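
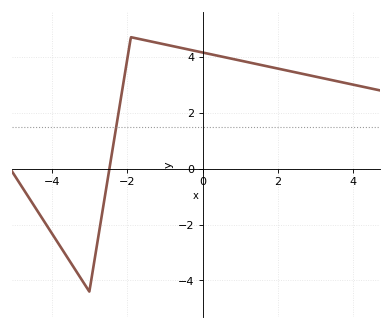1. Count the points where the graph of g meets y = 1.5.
1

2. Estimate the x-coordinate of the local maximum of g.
-1.9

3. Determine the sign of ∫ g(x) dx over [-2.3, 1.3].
positive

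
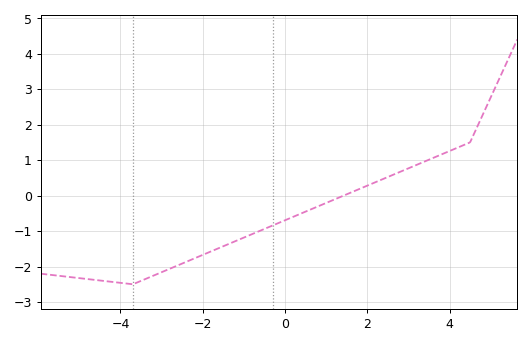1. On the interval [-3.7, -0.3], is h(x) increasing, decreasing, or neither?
increasing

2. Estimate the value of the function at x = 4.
1.26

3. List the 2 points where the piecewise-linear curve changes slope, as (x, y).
(-3.7, -2.5); (4.5, 1.5)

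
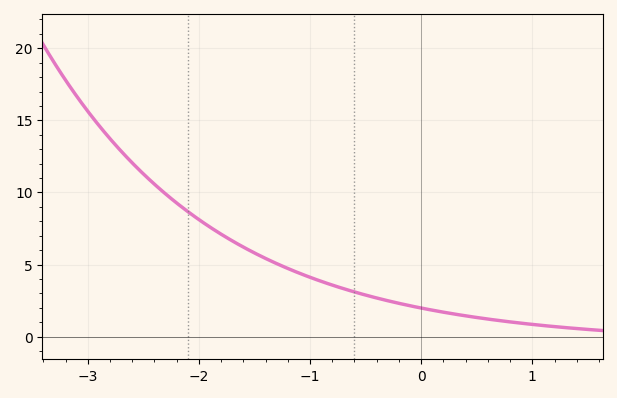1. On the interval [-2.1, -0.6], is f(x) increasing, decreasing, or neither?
decreasing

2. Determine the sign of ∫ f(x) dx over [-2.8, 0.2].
positive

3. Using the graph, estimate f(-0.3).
2.5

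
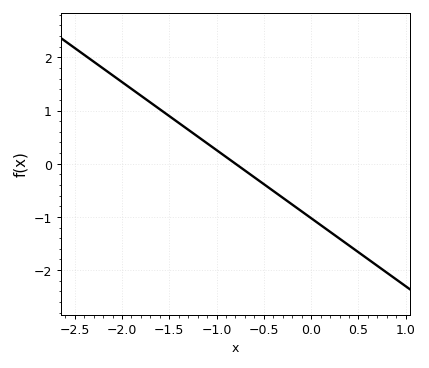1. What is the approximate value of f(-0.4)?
-0.512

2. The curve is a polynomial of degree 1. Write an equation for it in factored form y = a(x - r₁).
y = -1.28(x + 0.8)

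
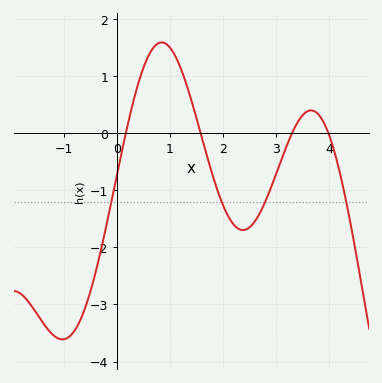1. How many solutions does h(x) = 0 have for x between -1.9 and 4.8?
4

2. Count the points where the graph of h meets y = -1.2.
4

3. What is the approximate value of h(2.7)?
-1.39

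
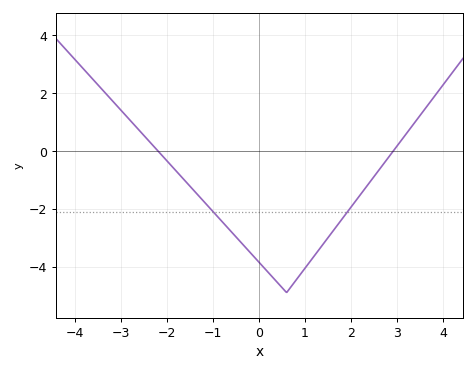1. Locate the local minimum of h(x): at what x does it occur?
0.6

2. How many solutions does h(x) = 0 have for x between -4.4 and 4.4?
2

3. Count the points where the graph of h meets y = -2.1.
2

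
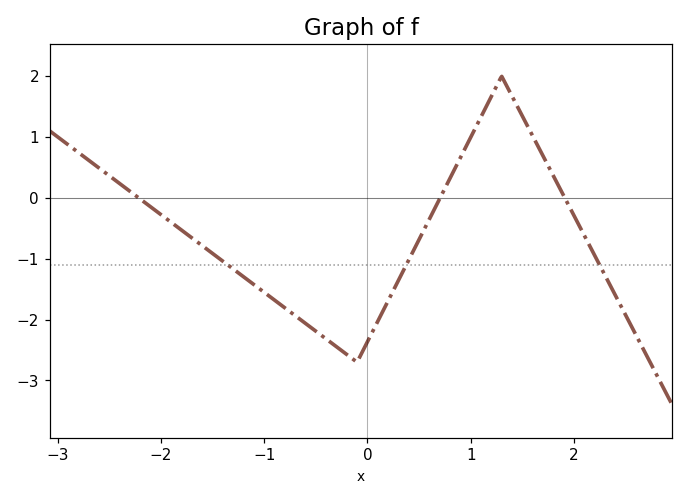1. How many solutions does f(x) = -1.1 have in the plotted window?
3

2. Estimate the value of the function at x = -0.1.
-2.7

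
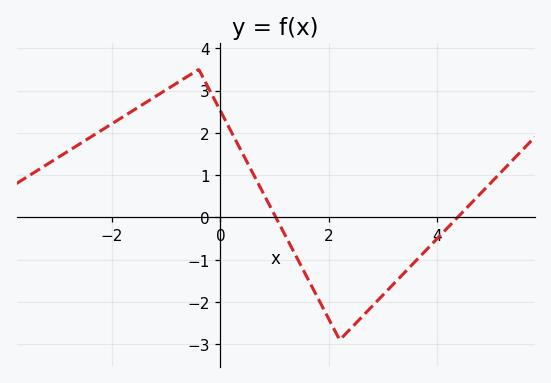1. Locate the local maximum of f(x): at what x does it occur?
-0.4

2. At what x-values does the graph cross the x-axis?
1, 4.4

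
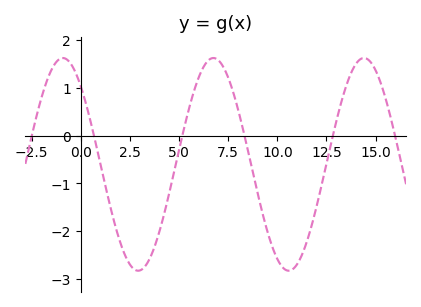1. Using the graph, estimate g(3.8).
-2.3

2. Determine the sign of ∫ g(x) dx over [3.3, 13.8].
negative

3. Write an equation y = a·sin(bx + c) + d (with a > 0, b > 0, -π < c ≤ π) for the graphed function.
y = 2.23sin(0.82x + 2.3) - 0.6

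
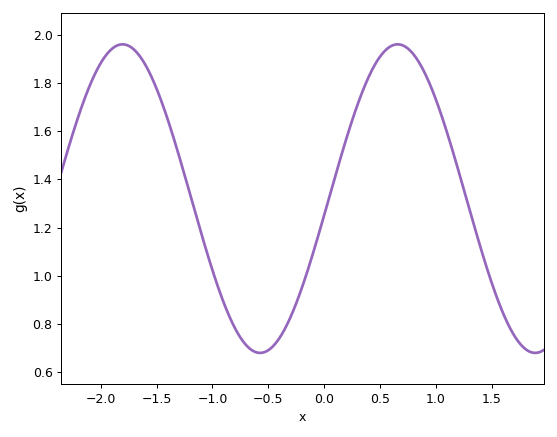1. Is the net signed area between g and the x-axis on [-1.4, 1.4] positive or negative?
positive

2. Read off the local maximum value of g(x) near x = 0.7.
1.96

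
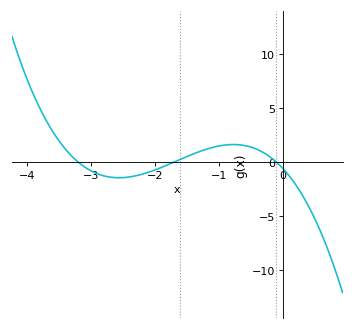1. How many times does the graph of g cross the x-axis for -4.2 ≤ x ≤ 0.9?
3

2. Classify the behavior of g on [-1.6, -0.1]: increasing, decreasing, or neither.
neither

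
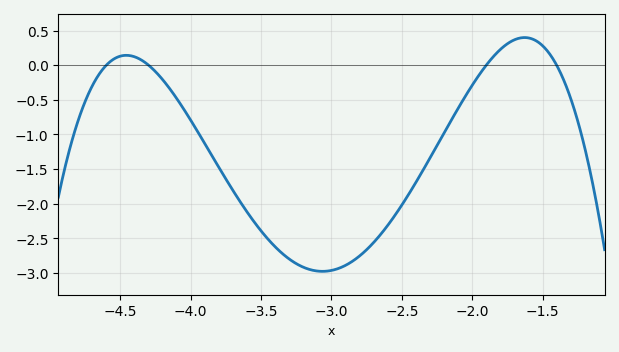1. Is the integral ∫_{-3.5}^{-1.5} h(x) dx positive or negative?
negative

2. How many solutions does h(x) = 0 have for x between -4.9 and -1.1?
4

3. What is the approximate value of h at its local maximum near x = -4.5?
0.142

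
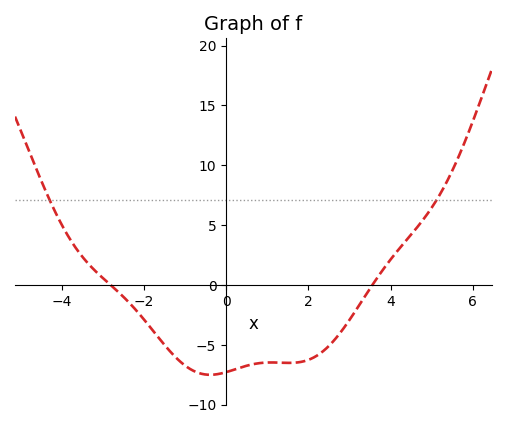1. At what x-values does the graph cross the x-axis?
-2.8, 3.6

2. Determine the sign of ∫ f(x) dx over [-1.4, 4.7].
negative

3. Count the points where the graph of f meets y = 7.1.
2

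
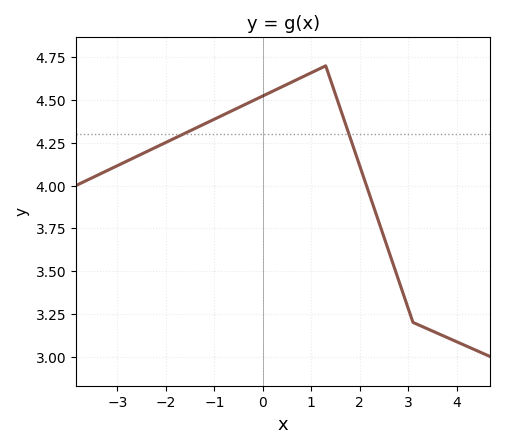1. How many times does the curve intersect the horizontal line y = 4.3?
2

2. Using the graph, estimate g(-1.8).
4.28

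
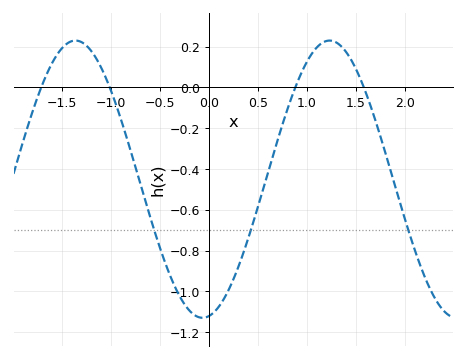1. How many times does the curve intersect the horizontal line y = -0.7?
3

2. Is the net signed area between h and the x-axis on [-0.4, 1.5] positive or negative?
negative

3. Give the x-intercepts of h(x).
-1.7, -1, 0.9, 1.6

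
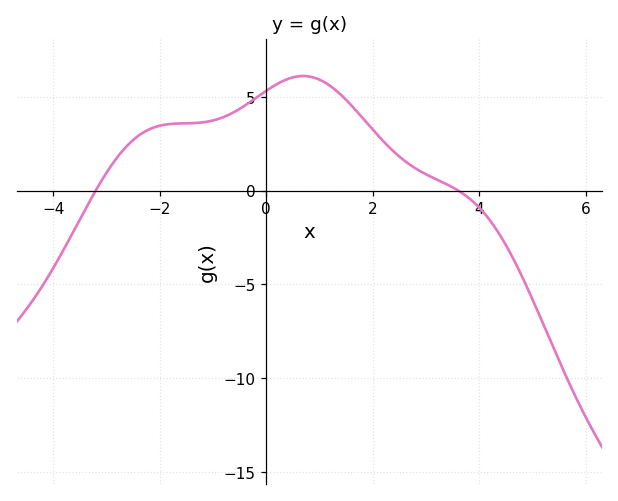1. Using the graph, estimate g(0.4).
6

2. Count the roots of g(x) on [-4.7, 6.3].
2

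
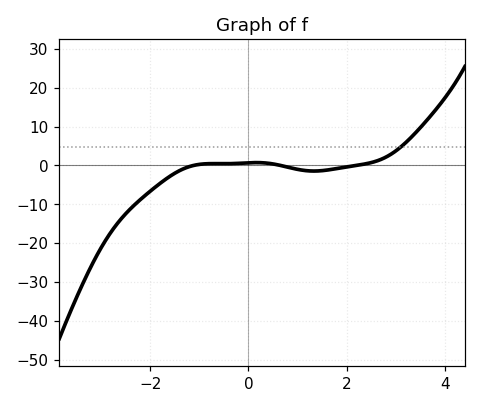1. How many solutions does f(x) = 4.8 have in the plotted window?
1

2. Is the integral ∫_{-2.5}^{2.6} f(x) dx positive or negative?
negative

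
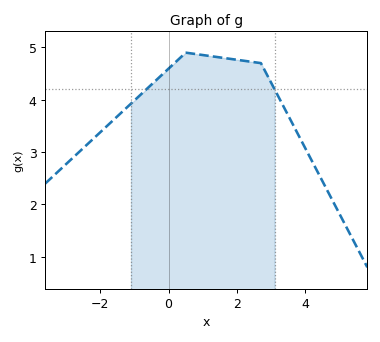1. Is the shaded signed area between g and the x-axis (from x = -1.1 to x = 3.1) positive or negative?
positive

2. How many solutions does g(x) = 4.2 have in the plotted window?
2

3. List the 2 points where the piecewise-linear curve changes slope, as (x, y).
(0.5, 4.9); (2.7, 4.7)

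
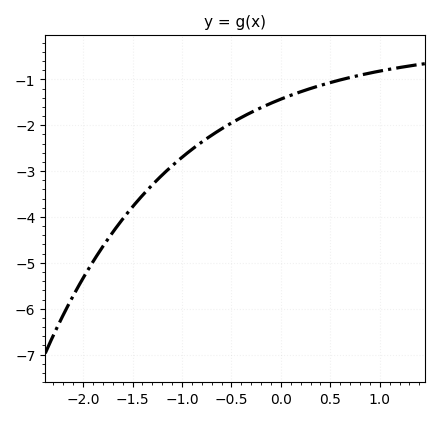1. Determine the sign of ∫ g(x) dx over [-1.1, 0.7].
negative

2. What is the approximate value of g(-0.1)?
-1.52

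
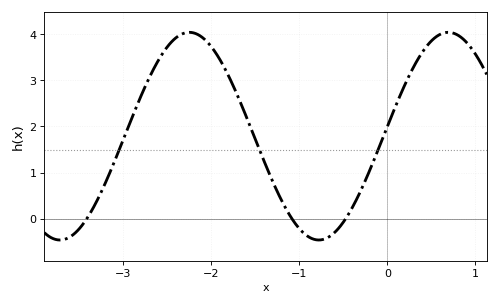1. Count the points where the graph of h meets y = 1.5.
3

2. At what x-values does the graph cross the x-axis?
-3.41, -1.08, -0.472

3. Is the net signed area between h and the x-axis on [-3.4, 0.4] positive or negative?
positive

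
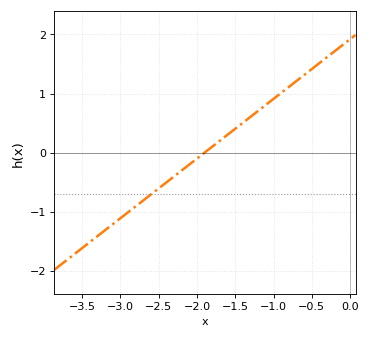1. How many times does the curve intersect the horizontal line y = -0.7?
1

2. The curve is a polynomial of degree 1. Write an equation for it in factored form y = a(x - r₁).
y = 1.01(x + 1.9)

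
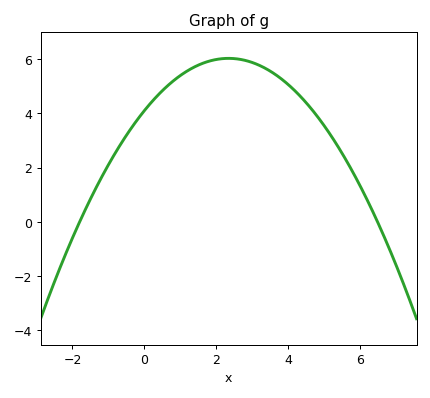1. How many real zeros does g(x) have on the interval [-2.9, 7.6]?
2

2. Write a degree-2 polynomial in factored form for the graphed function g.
y = -0.35(x + 1.8)(x - 6.5)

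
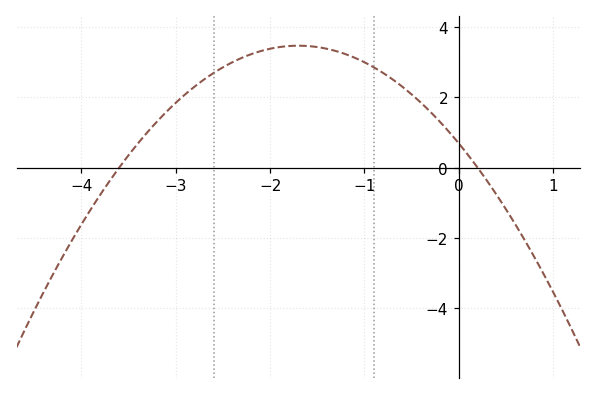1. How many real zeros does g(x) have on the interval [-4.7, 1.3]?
2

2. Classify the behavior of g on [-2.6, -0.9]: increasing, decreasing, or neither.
neither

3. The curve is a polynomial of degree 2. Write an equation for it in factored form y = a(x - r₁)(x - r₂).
y = -0.96(x + 3.6)(x - 0.2)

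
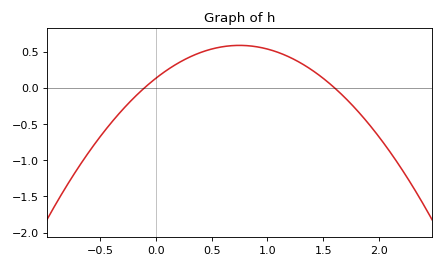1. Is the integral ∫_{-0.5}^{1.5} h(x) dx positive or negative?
positive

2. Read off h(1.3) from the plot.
0.34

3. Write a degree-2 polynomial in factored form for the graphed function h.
y = -0.81(x + 0.1)(x - 1.6)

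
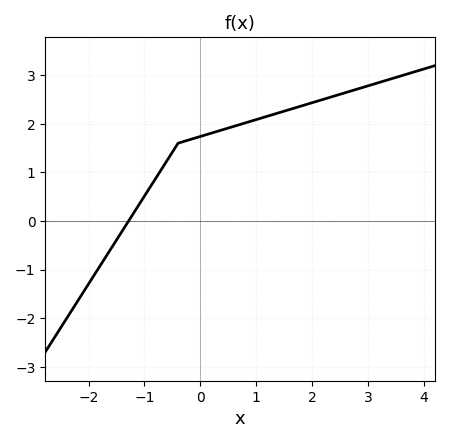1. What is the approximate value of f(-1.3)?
0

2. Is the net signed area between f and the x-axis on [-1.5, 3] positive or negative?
positive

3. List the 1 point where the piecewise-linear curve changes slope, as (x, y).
(-0.4, 1.6)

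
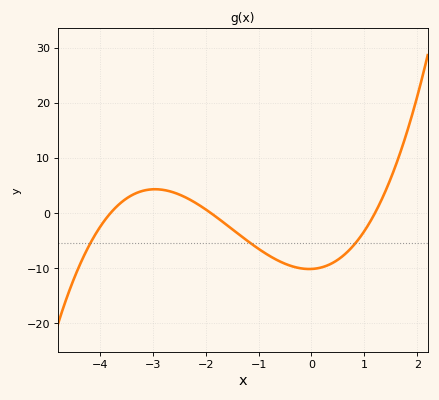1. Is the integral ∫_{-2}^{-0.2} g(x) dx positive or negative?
negative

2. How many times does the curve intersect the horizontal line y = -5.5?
3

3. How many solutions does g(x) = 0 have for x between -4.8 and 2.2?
3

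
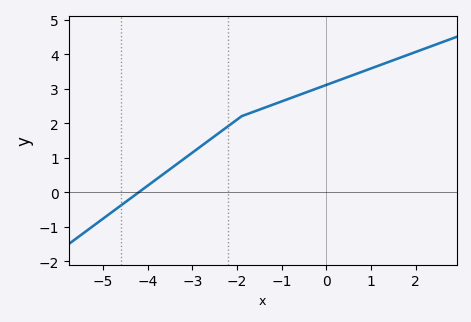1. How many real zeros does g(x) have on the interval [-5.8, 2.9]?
1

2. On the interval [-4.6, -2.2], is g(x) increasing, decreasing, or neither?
increasing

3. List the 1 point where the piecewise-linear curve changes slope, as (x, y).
(-1.9, 2.2)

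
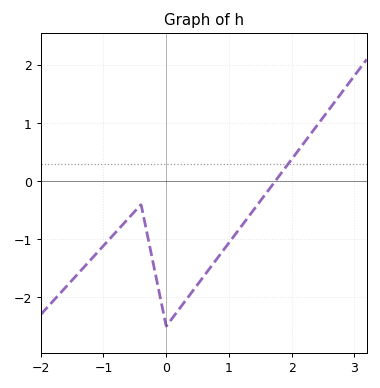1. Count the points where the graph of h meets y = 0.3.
1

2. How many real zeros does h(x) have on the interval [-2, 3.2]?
1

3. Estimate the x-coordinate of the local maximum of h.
-0.401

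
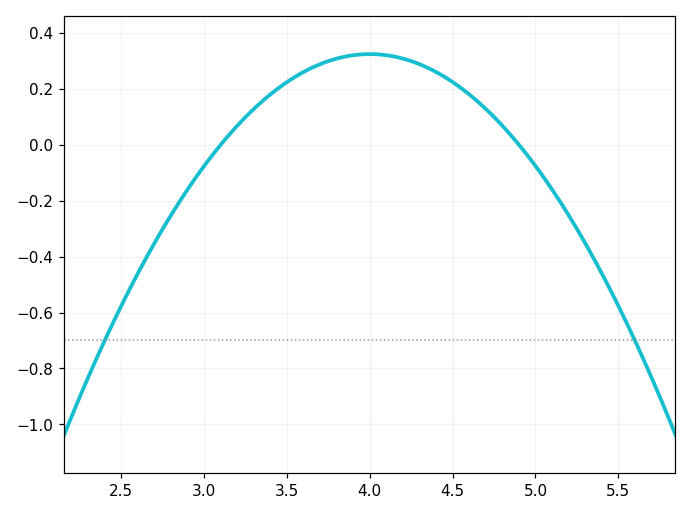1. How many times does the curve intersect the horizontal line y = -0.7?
2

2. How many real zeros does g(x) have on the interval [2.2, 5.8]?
2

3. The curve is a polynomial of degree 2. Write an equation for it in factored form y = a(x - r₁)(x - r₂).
y = -0.4(x - 3.1)(x - 4.9)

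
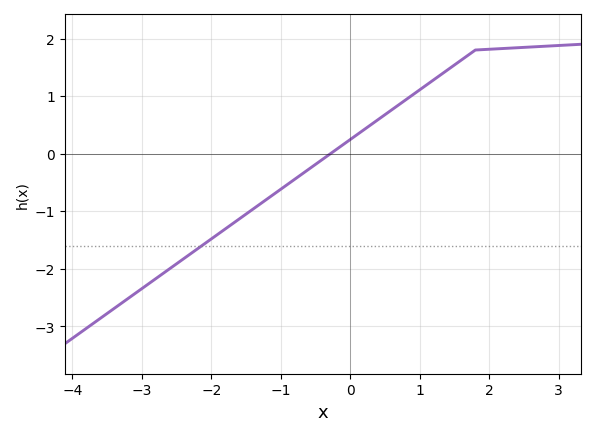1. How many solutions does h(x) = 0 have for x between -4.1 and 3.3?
1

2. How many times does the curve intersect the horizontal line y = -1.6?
1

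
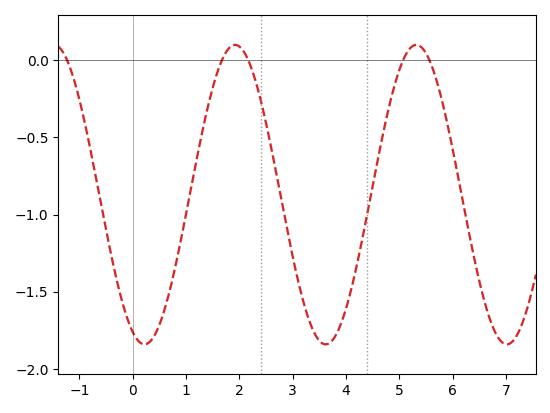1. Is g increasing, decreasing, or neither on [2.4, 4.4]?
neither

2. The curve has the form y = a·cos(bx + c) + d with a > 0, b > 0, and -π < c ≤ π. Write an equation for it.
y = 0.97cos(1.85x + 2.73) - 0.87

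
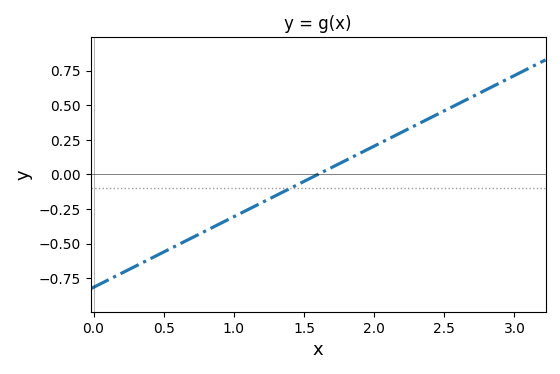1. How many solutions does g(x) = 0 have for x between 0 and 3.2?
1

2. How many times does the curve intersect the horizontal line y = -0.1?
1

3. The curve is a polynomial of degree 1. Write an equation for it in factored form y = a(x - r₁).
y = 0.51(x - 1.6)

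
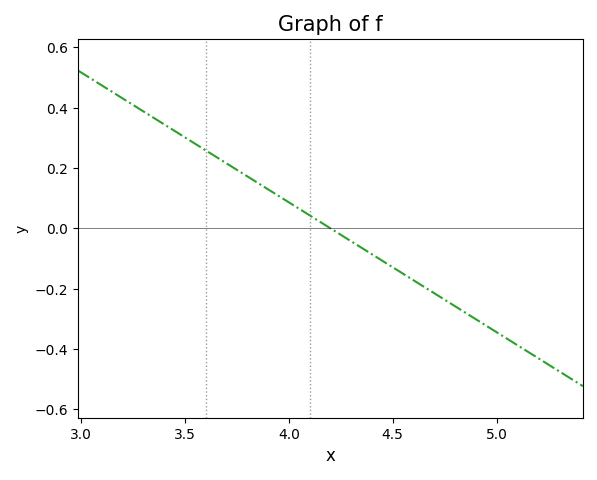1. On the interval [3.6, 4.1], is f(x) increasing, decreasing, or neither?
decreasing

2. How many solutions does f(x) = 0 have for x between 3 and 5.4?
1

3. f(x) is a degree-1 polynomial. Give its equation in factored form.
y = -0.43(x - 4.2)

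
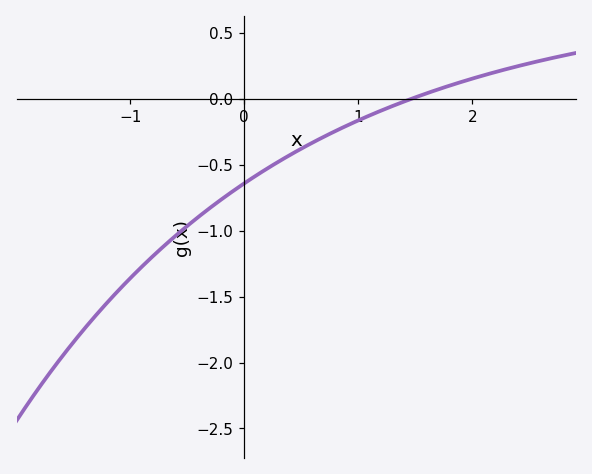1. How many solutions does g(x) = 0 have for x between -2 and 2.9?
1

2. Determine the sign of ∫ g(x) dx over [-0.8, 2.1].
negative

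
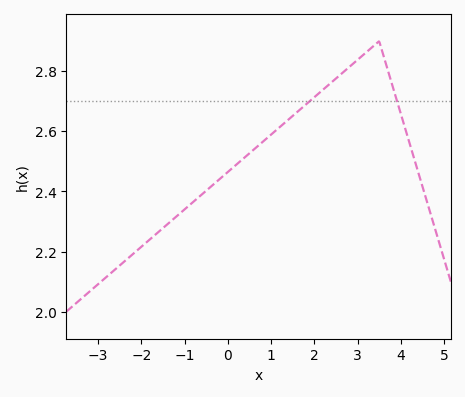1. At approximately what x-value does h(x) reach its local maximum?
3.5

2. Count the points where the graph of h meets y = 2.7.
2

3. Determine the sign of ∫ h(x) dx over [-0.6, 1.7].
positive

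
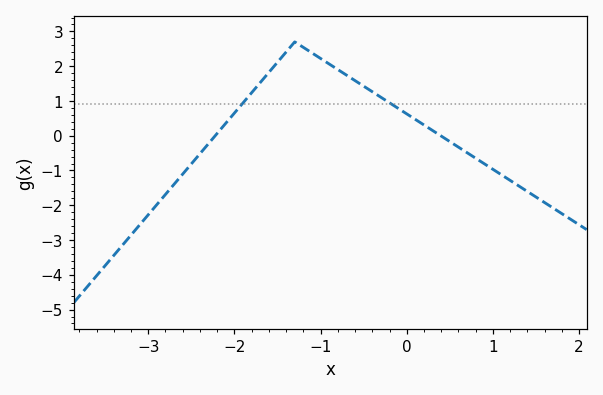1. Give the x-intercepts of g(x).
-2.22, 0.394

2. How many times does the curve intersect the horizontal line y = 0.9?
2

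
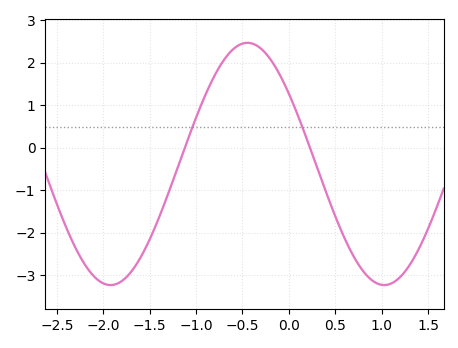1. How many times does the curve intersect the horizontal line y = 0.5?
2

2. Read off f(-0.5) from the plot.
2.45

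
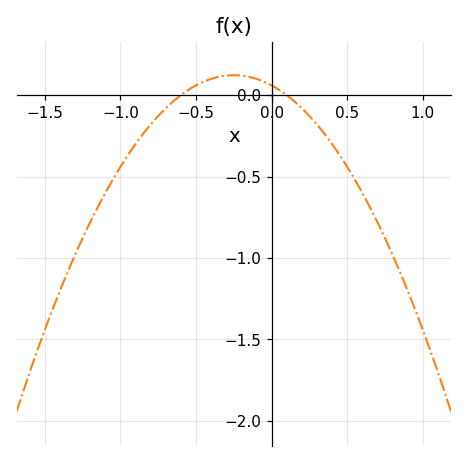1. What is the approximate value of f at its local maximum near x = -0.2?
0.122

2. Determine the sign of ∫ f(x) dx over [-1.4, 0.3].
negative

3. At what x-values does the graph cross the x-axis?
-0.6, 0.1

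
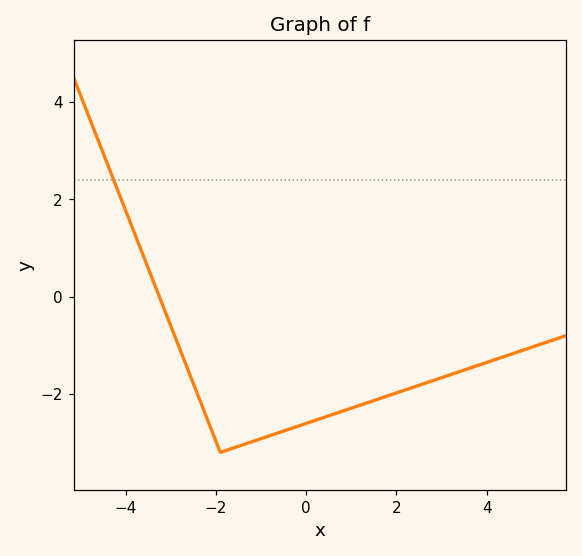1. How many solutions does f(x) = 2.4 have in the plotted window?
1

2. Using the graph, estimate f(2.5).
-1.82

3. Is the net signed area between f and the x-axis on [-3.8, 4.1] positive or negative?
negative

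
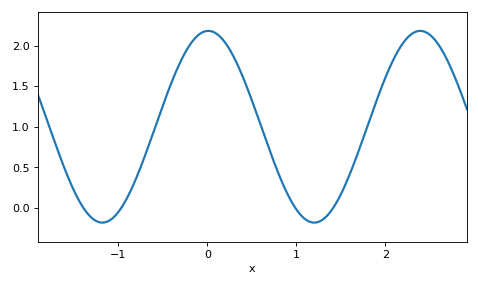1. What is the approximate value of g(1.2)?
-0.18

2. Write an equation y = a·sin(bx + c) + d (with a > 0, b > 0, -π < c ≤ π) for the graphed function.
y = 1.18sin(2.64x + 1.54) + 1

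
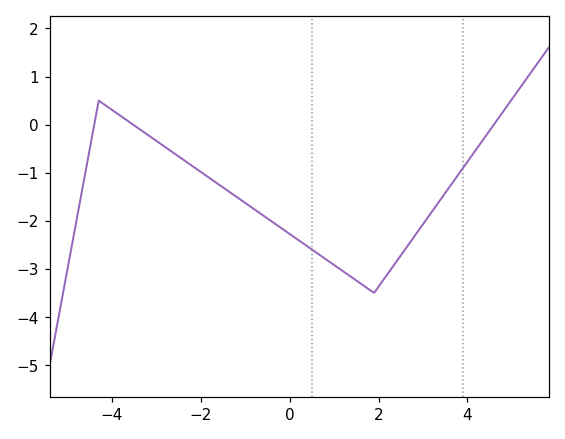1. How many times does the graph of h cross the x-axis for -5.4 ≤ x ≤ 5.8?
3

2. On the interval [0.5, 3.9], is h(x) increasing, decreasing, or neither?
neither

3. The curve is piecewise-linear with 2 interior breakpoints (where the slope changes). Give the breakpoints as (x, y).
(-4.3, 0.5); (1.9, -3.5)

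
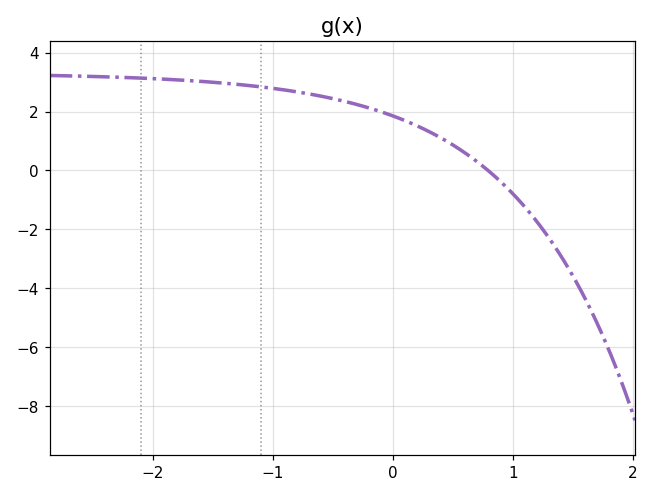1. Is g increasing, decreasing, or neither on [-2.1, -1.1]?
decreasing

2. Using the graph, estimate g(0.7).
0.2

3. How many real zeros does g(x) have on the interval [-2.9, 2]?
1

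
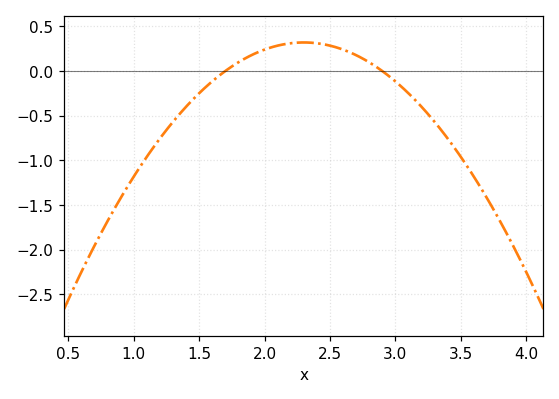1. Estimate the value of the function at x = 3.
-0.116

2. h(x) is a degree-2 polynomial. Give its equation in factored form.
y = -0.89(x - 1.7)(x - 2.9)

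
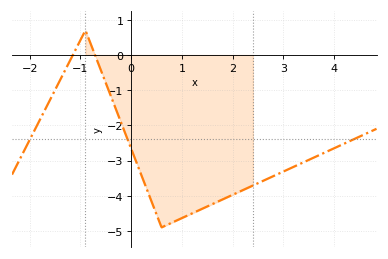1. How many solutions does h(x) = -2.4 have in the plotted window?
3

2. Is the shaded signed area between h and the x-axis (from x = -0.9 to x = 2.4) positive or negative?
negative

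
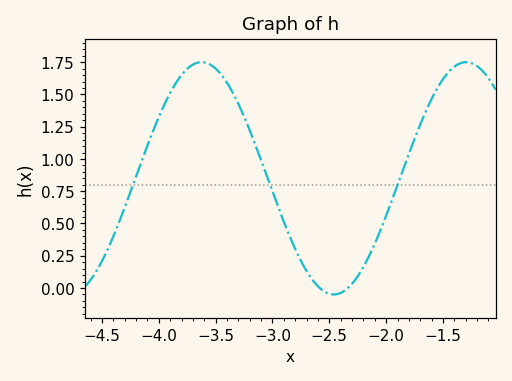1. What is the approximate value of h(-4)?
1.3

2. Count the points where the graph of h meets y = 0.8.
3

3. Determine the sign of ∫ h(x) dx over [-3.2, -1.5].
positive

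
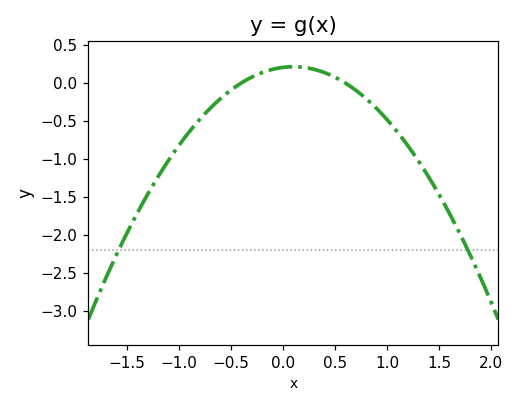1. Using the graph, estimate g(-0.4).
0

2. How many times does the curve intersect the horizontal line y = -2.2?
2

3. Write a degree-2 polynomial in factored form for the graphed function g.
y = -0.86(x + 0.4)(x - 0.6)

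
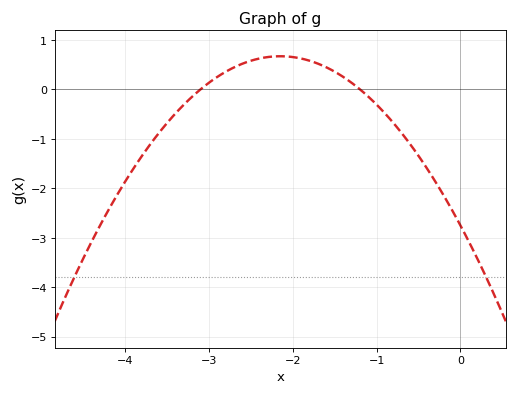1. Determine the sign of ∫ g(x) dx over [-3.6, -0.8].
positive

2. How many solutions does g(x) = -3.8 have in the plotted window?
2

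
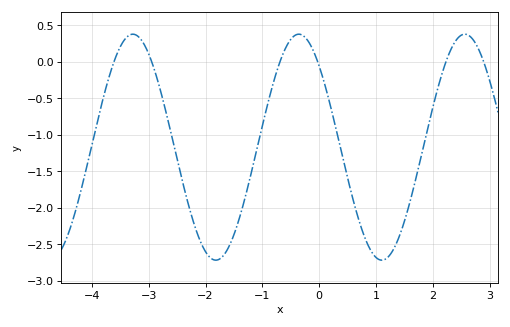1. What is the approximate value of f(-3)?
0.107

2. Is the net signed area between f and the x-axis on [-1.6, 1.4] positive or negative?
negative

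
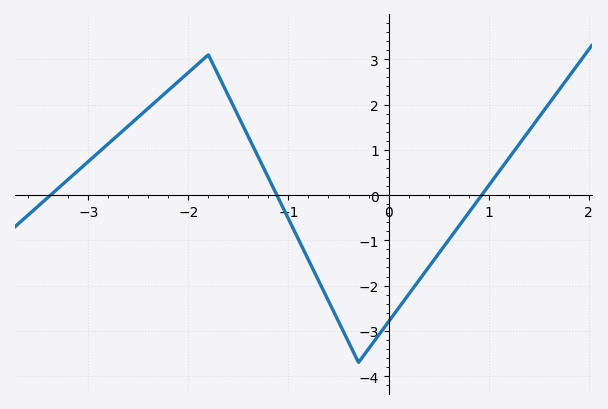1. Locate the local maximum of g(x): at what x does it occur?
-1.8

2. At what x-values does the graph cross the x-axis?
-3.38, -1.12, 0.931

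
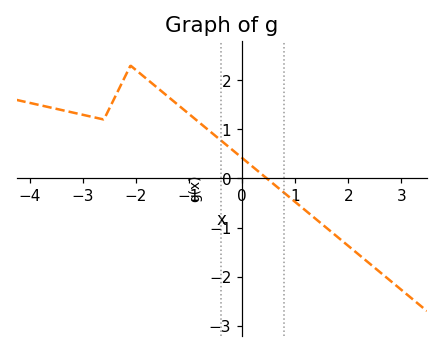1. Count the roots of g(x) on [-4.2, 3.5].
1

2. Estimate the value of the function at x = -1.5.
1.8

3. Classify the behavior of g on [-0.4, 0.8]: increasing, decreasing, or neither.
decreasing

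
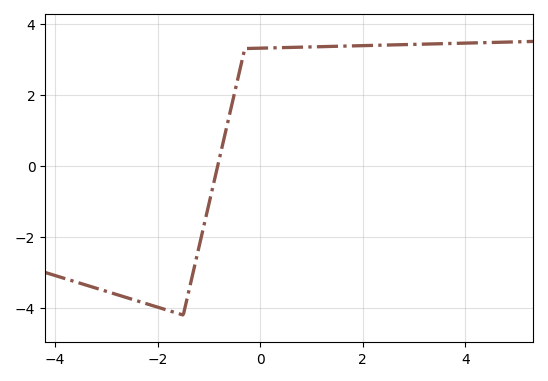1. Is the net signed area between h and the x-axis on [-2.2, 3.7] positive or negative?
positive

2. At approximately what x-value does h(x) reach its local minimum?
-1.5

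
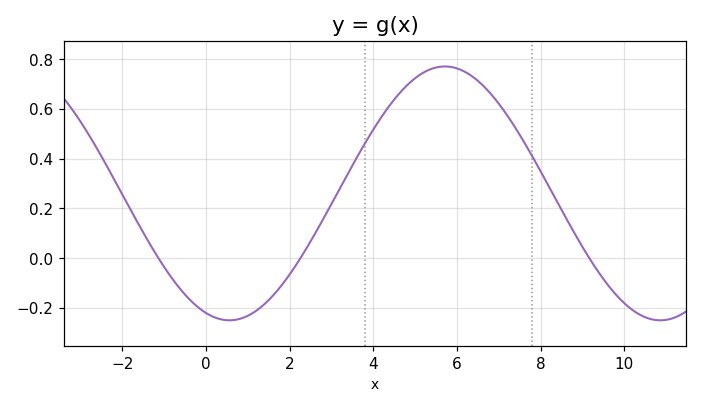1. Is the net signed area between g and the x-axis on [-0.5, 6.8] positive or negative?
positive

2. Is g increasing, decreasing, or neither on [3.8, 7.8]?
neither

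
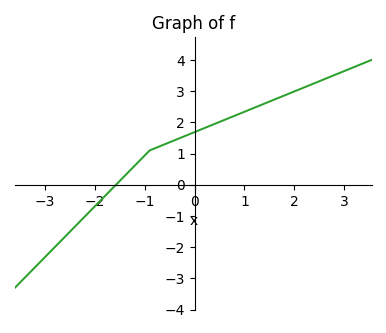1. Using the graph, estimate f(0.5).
2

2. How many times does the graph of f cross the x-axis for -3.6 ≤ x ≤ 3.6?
1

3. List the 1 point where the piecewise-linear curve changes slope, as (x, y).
(-0.9, 1.1)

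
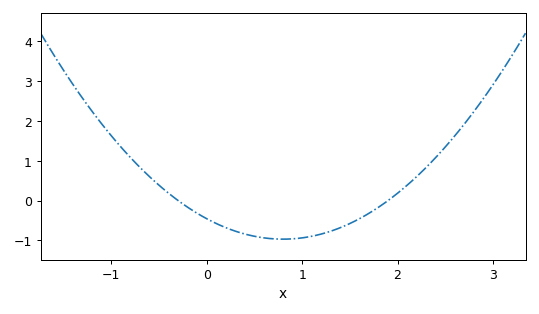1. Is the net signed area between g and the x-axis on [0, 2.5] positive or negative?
negative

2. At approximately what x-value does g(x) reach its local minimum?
0.8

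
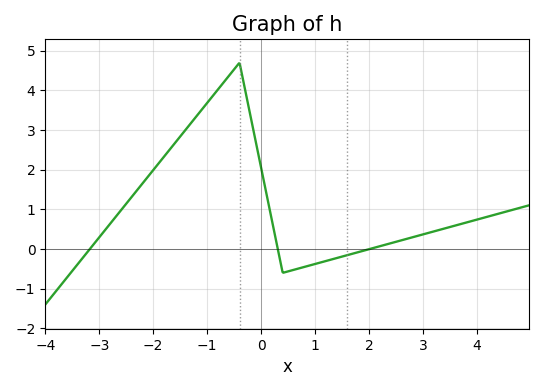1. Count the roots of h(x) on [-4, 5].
3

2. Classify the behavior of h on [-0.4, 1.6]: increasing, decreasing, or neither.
neither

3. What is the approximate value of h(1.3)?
-0.3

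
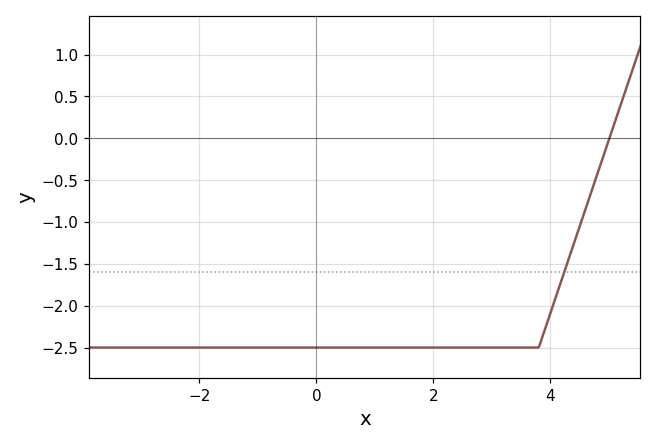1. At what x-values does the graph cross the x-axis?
5.01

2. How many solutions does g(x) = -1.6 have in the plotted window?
1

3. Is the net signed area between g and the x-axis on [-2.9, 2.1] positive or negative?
negative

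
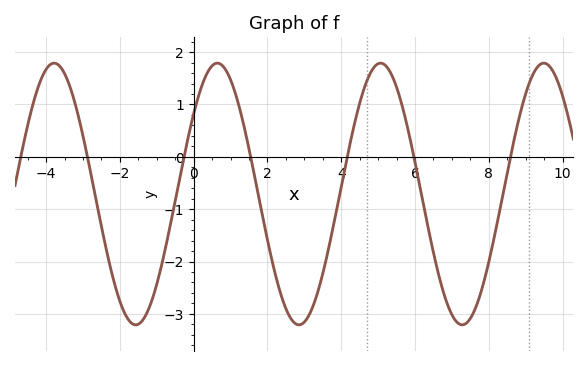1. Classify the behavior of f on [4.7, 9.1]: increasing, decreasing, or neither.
neither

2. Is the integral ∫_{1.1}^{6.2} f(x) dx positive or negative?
negative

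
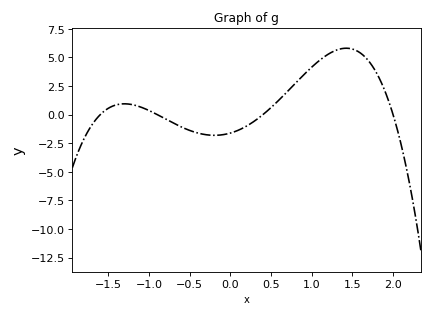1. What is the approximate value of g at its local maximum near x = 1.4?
6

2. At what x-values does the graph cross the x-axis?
-1.6, -0.9, 0.4, 2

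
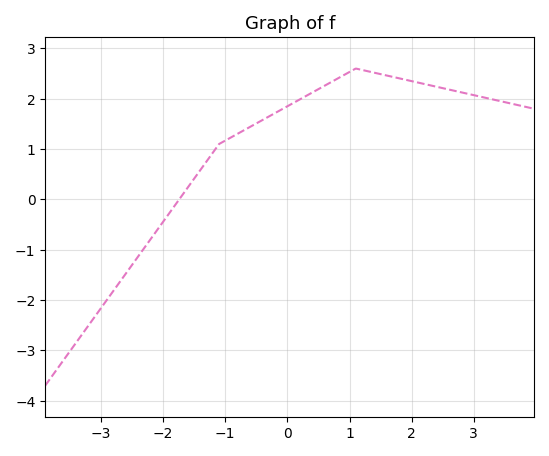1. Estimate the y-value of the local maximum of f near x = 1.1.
2.6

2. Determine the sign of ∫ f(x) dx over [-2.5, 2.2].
positive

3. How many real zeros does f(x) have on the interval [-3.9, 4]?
1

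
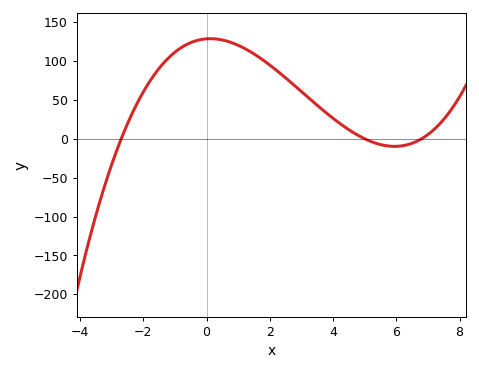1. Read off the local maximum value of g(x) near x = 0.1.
129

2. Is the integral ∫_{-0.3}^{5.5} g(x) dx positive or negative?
positive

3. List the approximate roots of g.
-2.7, 5, 6.8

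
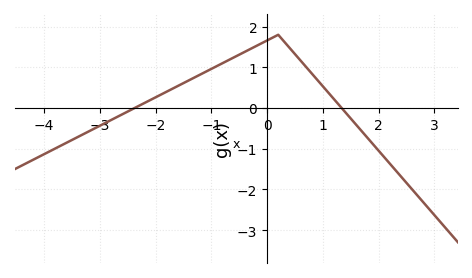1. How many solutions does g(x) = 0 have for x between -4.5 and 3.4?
2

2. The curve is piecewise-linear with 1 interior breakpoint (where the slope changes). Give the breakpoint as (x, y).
(0.2, 1.8)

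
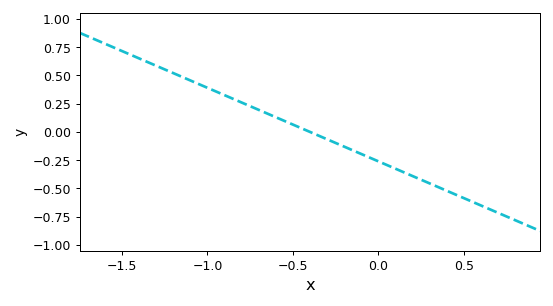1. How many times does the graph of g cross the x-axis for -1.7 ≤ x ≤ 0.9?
1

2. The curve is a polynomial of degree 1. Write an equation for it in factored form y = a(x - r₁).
y = -0.65(x + 0.4)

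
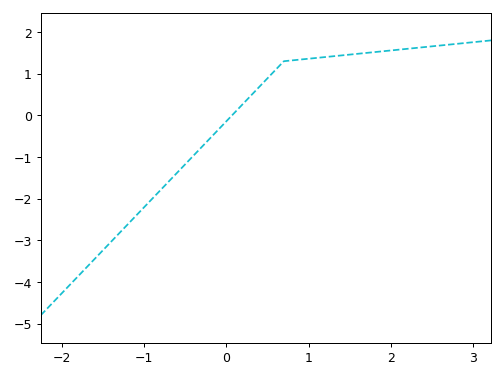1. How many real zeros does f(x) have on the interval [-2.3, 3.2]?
1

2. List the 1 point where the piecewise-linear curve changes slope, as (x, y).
(0.7, 1.3)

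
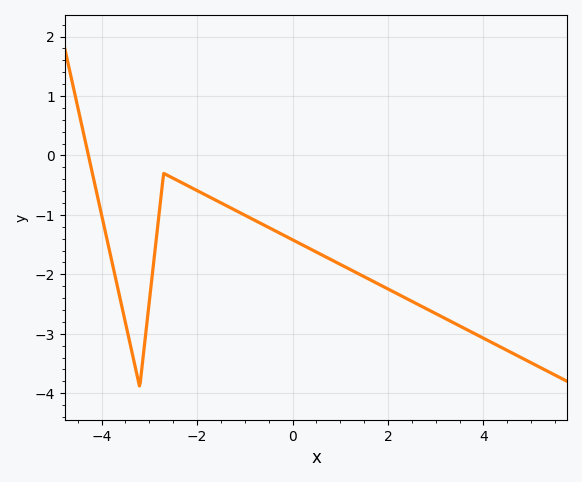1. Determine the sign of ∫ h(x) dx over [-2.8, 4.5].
negative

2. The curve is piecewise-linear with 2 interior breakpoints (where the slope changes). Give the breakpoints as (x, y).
(-3.2, -3.9); (-2.7, -0.3)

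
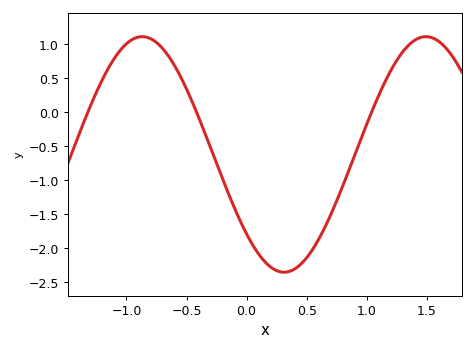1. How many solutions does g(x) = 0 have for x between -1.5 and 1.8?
3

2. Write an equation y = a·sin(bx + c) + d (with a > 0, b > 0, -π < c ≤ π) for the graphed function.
y = 1.73sin(2.66x - 2.4) - 0.62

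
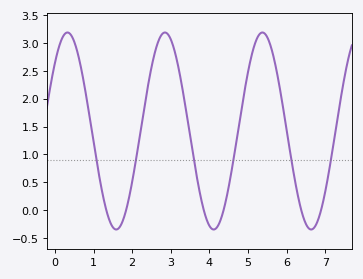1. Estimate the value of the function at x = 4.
-0.284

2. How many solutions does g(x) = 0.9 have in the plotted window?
6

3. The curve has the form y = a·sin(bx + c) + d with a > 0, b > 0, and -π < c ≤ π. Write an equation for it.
y = 1.77sin(2.49x + 0.762) + 1.42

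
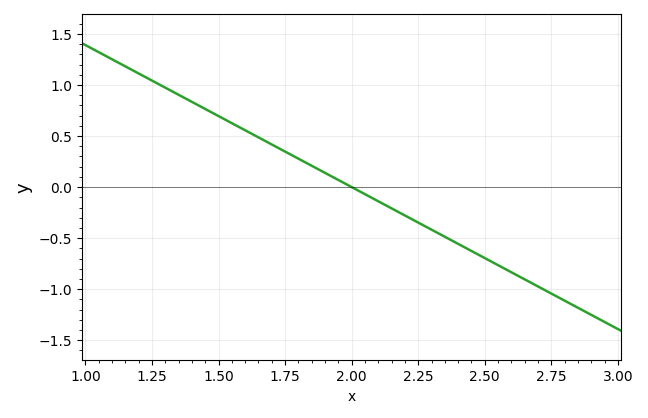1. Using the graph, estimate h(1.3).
0.95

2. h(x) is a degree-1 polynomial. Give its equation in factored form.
y = -1.39(x - 2)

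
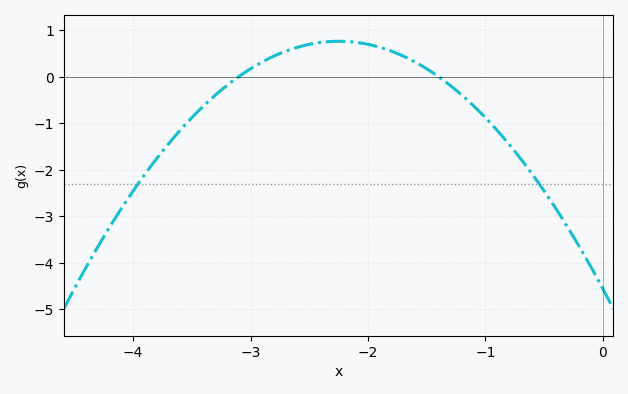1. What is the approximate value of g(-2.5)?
0.693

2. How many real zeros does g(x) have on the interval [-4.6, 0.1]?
2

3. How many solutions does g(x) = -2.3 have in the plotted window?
2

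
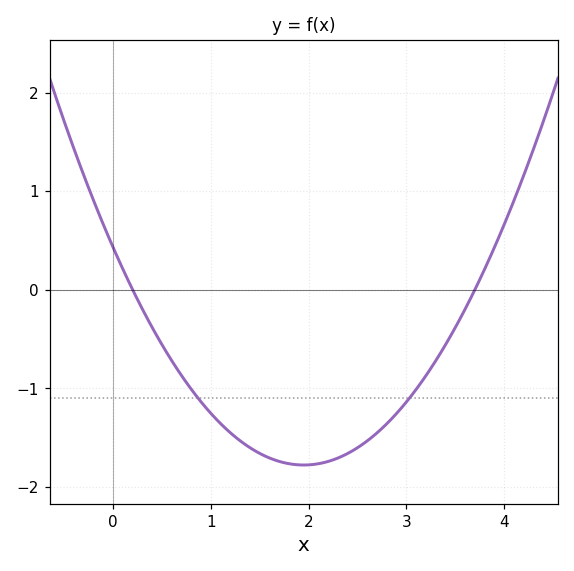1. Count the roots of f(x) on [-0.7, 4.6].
2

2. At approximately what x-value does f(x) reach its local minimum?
2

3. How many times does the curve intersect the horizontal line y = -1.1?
2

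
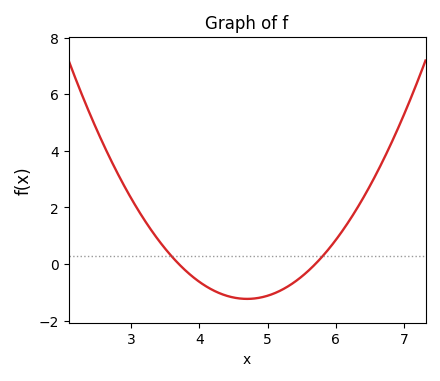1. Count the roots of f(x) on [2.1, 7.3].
2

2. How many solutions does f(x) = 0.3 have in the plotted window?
2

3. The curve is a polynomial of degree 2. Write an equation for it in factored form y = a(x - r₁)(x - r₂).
y = 1.23(x - 3.7)(x - 5.7)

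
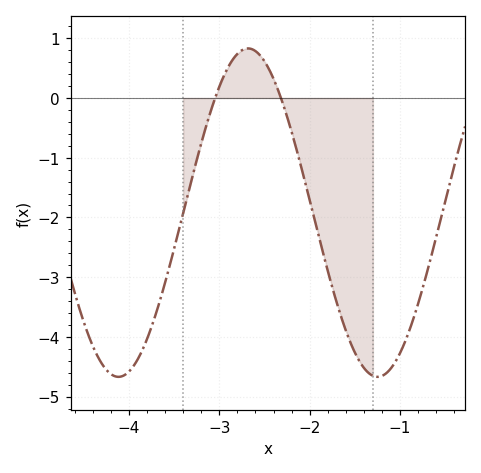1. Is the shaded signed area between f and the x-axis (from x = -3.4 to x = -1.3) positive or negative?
negative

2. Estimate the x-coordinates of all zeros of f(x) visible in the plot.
-3.05, -2.32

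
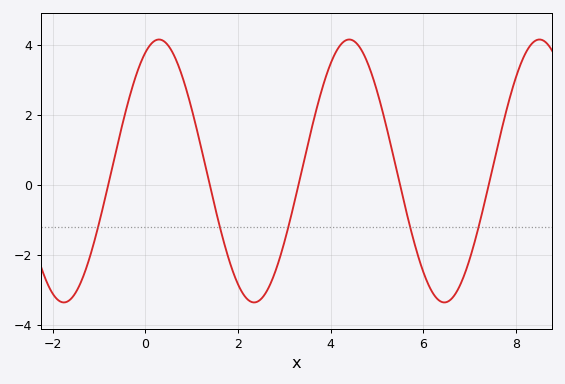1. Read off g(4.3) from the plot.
4.12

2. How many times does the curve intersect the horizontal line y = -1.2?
5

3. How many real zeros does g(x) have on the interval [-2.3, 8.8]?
5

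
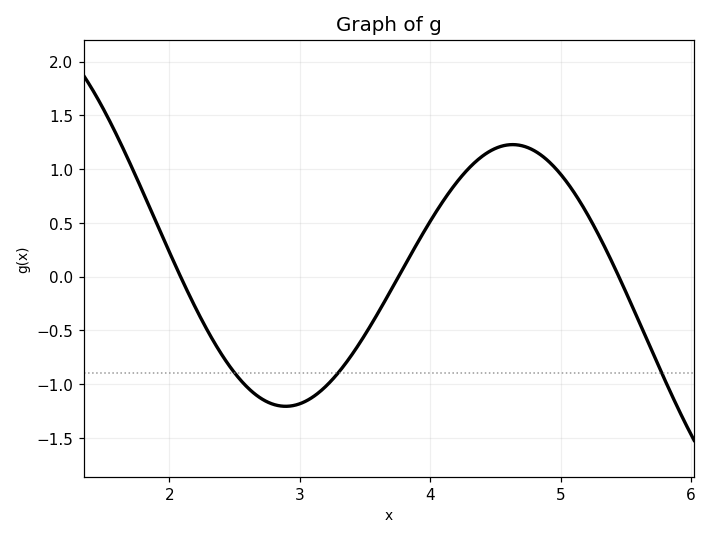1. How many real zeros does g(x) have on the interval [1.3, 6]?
3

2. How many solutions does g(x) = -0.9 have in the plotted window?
3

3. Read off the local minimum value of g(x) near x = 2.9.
-1.2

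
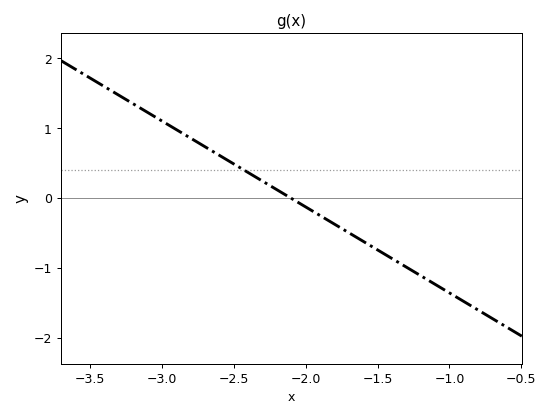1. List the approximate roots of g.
-2.1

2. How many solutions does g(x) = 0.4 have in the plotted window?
1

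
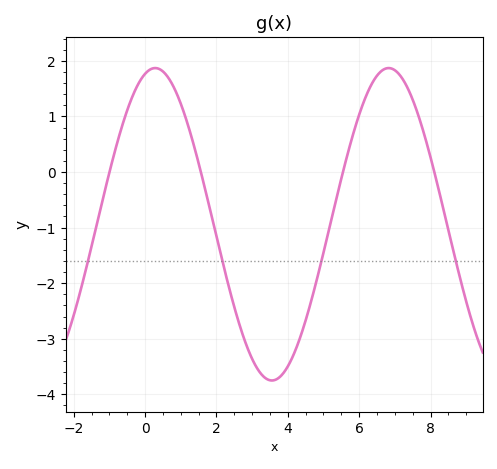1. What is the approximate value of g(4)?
-3.5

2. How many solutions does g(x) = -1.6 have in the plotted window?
4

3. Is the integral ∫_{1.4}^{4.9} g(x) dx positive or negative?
negative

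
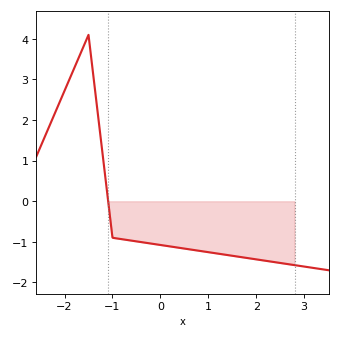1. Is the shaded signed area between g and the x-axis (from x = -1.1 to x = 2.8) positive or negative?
negative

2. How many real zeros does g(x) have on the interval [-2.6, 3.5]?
1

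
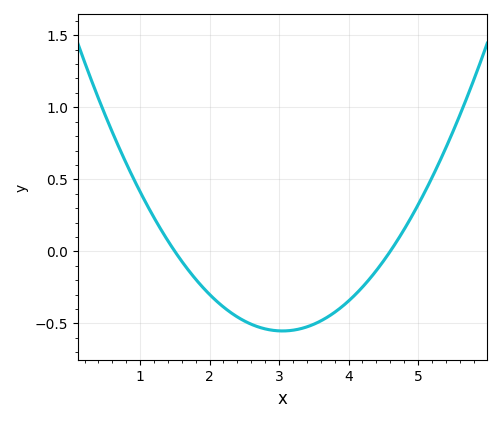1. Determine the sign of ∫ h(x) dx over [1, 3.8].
negative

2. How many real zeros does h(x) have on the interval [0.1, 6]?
2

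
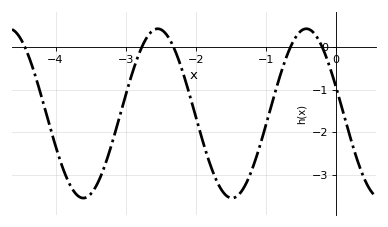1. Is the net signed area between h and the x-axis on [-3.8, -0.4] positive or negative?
negative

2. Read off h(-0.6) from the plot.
0.2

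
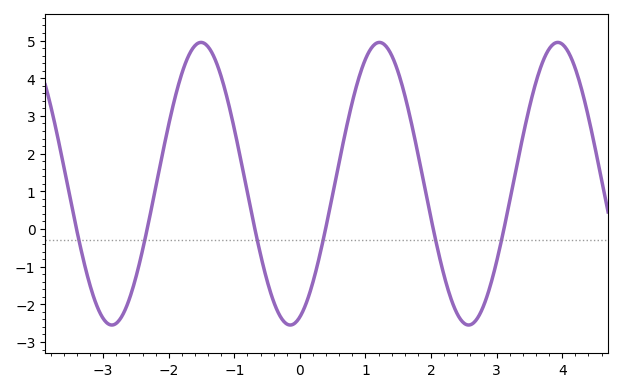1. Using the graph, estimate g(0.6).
1.8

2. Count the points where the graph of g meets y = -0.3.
6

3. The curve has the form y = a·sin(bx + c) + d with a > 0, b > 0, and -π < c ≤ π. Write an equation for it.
y = 3.75sin(2.3x - 1.2) + 1.2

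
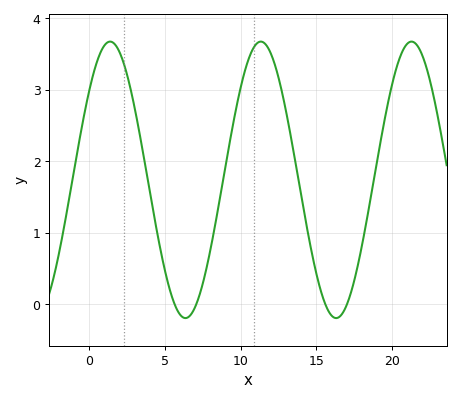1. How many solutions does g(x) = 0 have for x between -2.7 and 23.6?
4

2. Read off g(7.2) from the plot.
0.1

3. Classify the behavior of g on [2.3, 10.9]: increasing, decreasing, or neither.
neither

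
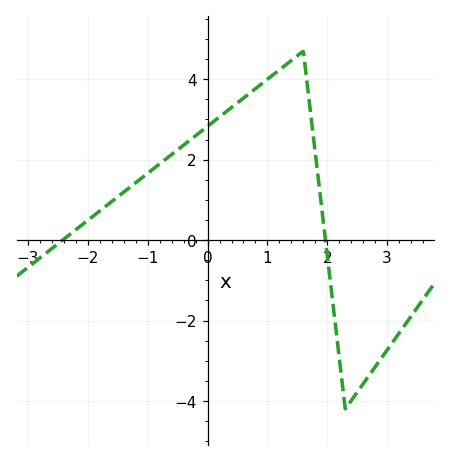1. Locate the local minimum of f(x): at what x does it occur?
2.3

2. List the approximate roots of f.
-2.42, 1.97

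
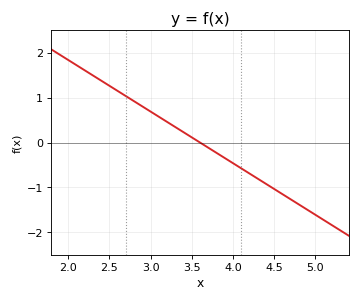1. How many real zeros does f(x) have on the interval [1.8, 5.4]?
1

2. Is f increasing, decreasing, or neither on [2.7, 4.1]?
decreasing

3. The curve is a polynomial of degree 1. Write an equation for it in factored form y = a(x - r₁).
y = -1.15(x - 3.6)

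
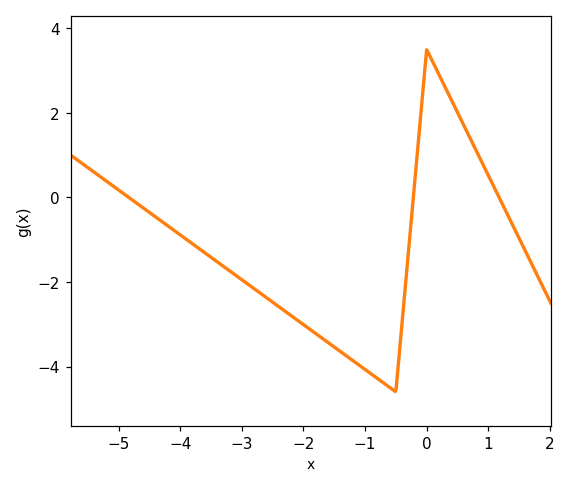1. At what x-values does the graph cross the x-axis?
-4.84, -0.216, 1.18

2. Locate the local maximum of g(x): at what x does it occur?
0.002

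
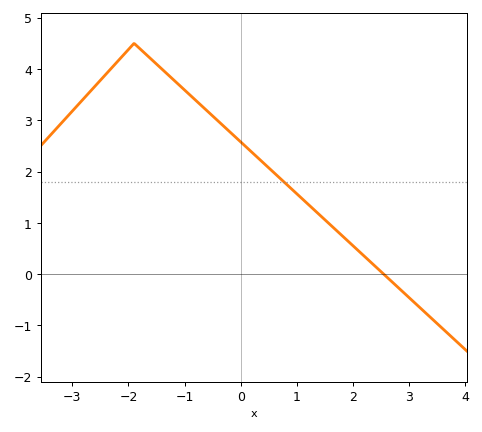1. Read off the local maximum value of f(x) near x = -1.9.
4.5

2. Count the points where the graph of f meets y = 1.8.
1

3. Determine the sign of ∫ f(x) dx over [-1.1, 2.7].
positive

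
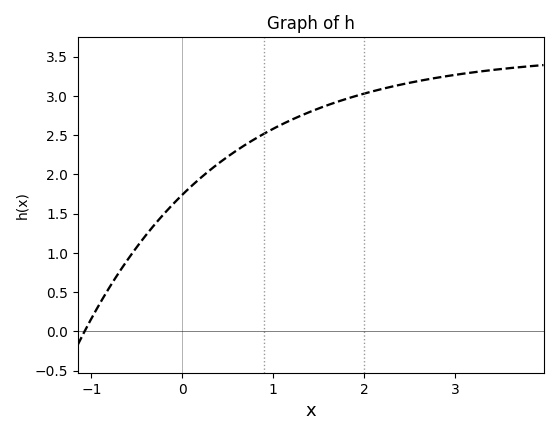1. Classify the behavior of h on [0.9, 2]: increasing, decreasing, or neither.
increasing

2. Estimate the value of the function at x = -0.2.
1.5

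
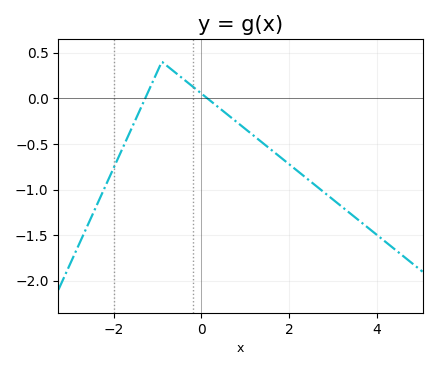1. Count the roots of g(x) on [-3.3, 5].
2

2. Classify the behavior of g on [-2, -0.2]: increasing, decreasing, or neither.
neither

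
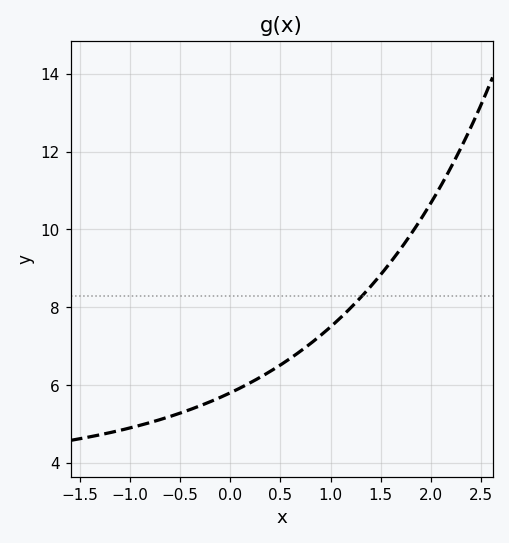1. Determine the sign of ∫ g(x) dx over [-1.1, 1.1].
positive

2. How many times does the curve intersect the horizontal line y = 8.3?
1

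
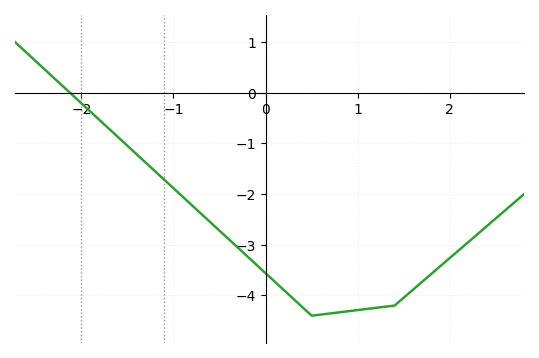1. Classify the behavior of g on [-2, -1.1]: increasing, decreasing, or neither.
decreasing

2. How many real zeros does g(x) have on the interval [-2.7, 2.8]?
1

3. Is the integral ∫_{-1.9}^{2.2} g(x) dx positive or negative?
negative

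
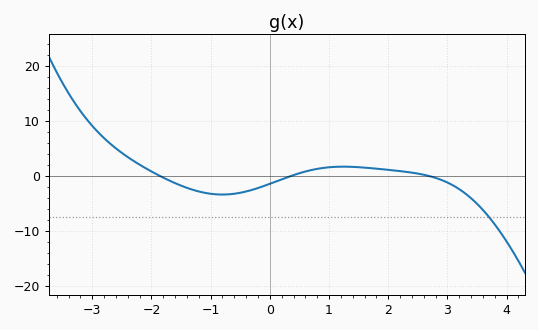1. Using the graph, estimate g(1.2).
1.62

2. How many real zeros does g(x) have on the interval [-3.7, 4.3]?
3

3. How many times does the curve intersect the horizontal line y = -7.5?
1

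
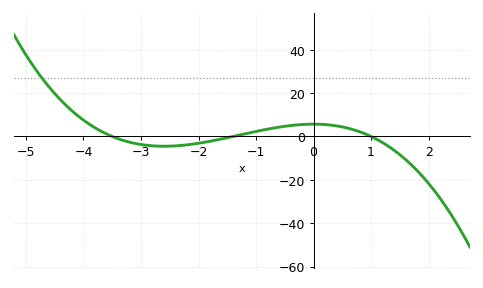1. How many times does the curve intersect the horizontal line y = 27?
1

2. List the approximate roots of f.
-3.6, -1.4, 1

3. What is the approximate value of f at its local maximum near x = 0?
6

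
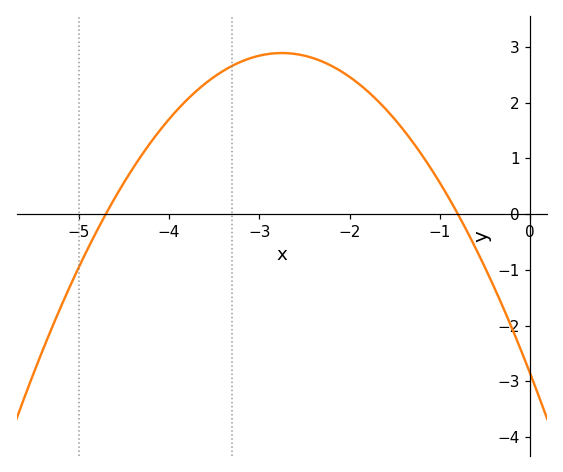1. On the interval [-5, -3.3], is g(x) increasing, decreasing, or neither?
increasing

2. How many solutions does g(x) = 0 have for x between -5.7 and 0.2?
2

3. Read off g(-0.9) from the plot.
0.3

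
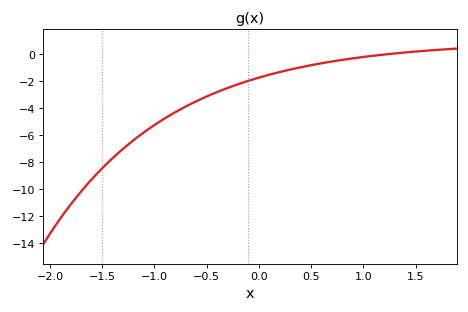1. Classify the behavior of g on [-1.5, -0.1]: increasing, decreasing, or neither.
increasing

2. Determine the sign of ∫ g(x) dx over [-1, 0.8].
negative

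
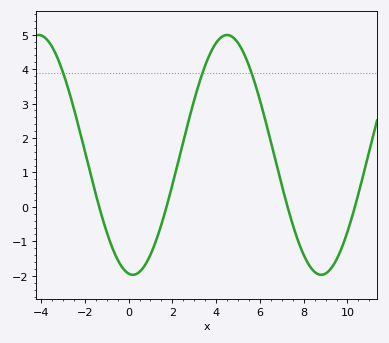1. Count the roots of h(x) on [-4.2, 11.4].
4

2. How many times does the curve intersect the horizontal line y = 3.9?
3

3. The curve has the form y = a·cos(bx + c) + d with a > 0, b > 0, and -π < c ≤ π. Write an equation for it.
y = 3.48cos(0.73x + 3) + 1.51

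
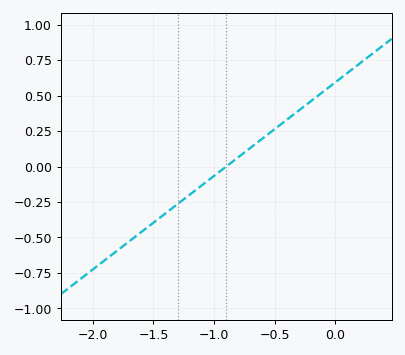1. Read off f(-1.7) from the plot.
-0.528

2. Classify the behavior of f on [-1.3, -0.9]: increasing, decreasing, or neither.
increasing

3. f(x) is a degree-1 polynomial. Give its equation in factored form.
y = 0.66(x + 0.9)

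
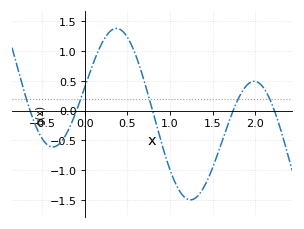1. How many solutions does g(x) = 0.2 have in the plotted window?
5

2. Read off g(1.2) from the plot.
-1.48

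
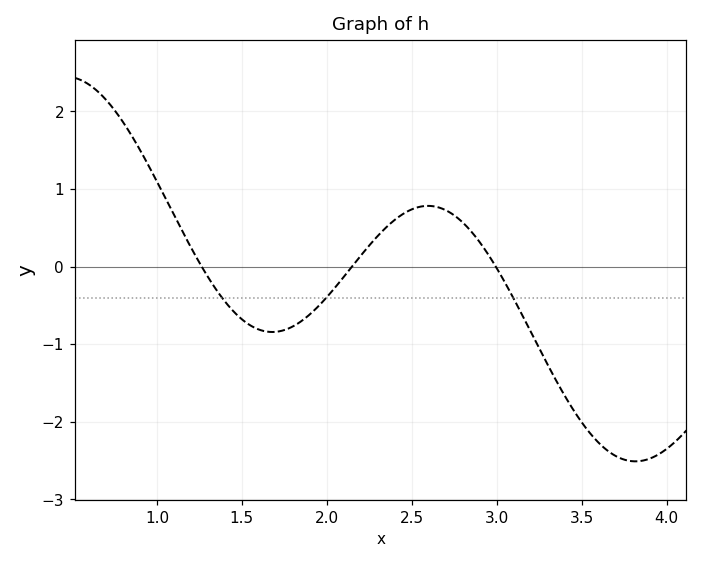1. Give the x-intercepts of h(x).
1.25, 2.15, 3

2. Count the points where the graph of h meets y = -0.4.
3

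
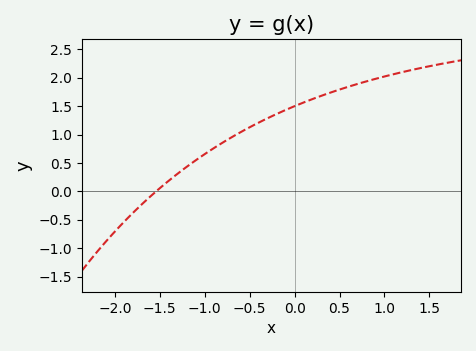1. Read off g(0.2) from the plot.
1.63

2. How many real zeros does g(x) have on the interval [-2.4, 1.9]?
1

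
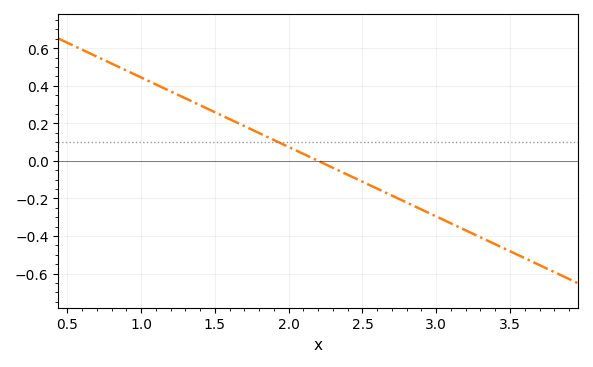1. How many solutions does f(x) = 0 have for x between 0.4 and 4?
1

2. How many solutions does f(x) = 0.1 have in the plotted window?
1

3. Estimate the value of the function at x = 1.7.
0.18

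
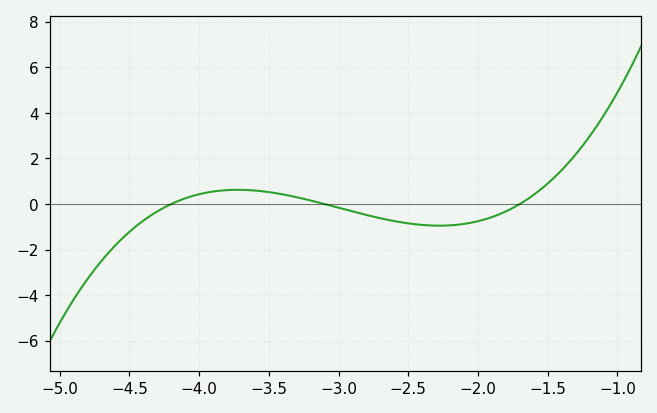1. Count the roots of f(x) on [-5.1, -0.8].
3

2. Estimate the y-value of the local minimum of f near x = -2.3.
-0.95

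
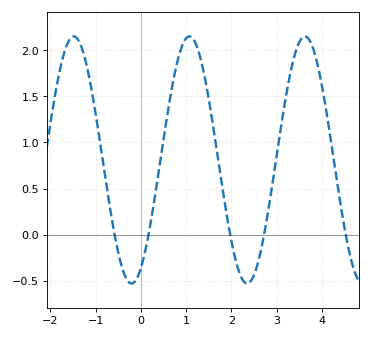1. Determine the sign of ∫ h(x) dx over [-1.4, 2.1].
positive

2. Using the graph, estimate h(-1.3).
2.01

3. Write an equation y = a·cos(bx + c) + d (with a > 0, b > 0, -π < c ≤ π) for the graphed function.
y = 1.34cos(2.46x - 2.63) + 0.81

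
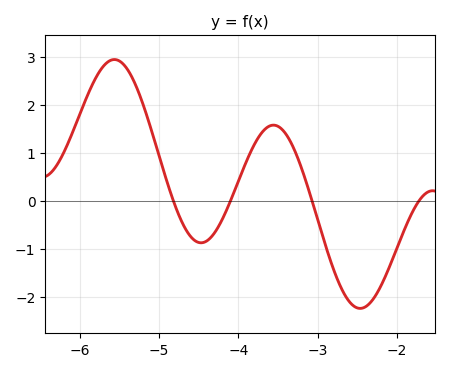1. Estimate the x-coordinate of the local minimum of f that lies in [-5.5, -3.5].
-4.47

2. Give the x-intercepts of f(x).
-4.82, -4.1, -3.07, -1.72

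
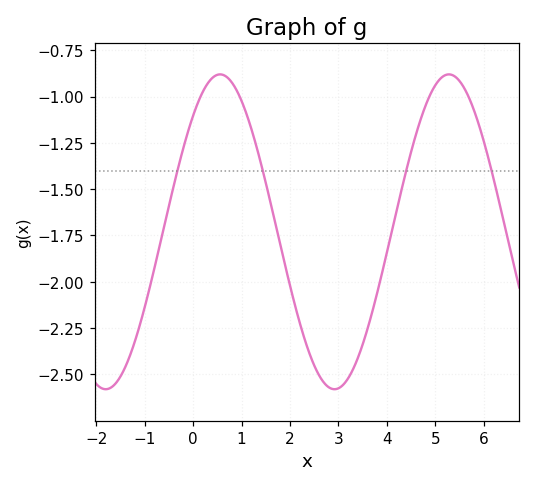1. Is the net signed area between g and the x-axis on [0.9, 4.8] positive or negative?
negative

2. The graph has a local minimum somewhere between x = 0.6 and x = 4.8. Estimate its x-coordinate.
2.92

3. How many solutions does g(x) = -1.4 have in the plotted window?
4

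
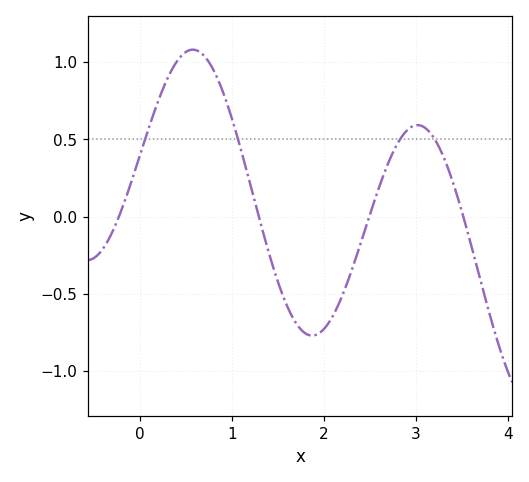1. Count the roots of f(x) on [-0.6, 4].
4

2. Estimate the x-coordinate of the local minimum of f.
1.87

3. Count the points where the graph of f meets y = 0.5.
4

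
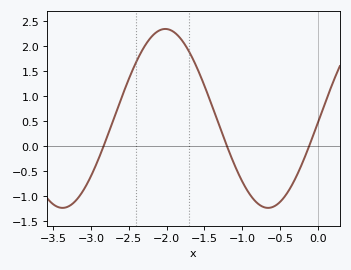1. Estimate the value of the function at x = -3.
-0.6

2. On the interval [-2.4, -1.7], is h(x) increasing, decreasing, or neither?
neither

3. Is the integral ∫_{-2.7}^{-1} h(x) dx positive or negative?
positive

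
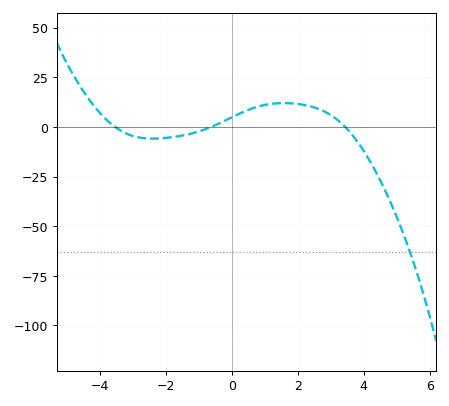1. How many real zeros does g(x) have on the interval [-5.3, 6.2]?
3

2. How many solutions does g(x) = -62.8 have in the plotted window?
1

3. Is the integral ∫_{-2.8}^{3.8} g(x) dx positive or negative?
positive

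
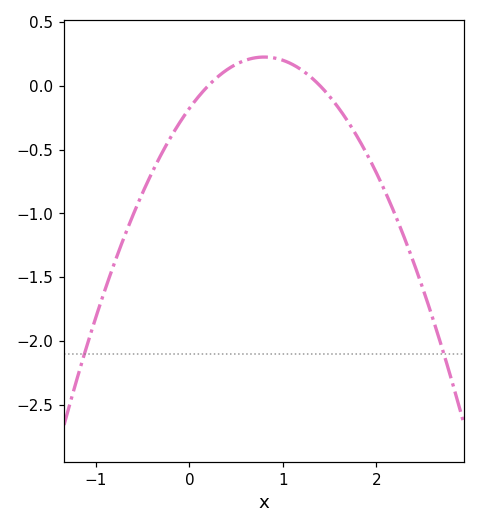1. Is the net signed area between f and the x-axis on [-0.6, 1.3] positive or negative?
negative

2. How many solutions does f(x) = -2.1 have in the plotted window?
2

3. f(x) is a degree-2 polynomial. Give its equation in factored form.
y = -0.63(x - 0.2)(x - 1.4)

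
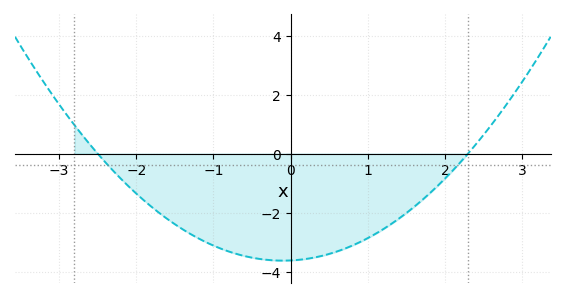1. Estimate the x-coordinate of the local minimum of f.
-0.1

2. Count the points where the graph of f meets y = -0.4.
2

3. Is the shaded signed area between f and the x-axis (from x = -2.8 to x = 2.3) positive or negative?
negative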